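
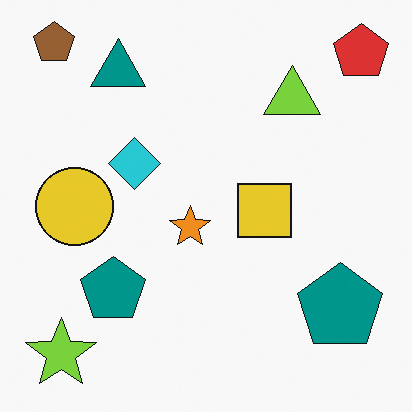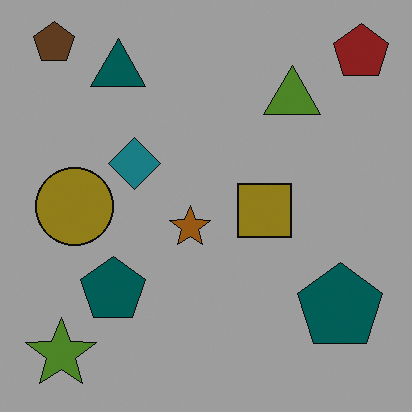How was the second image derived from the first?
This is the original image noticeably darkened.

Every pixel — background and shapes alike — is uniformly darkened.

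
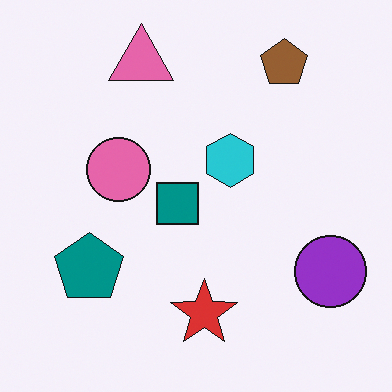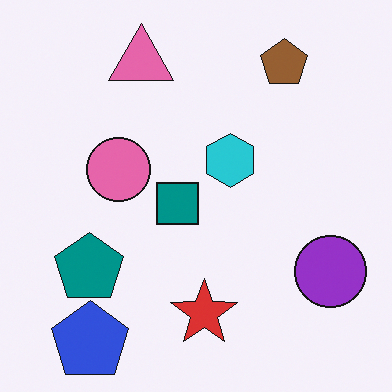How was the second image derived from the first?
The transformation is: overlaid with an additional blue pentagon.

A blue pentagon appears in the second image that is absent from the first.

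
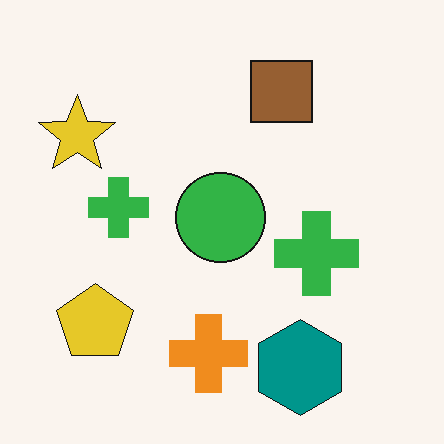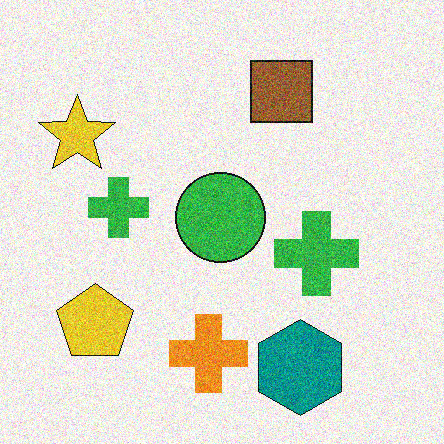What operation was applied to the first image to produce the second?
The transformation is: degraded with moderate additive noise.

Random speckle covers the whole image, including the flat background.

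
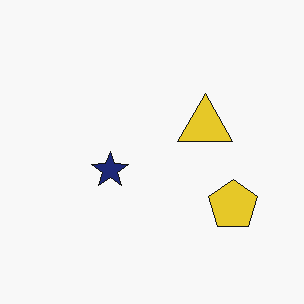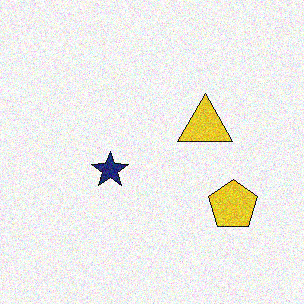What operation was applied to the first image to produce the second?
Degraded with moderate additive noise.

Random speckle covers the whole image, including the flat background.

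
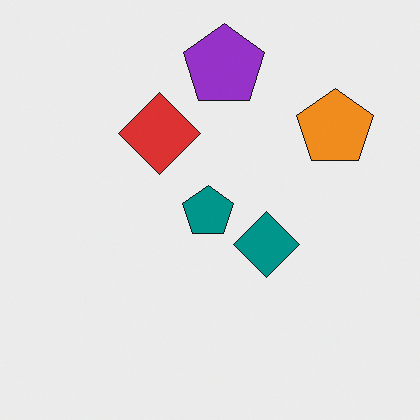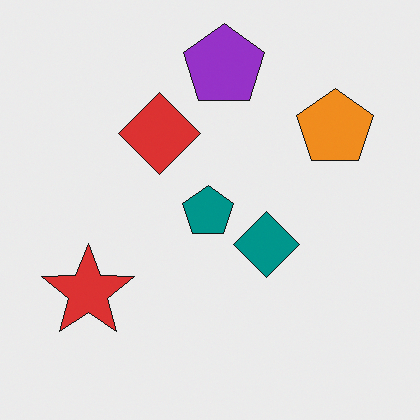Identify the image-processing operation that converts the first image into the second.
The transformation is: overlaid with an additional red star.

A red star appears in the second image that is absent from the first.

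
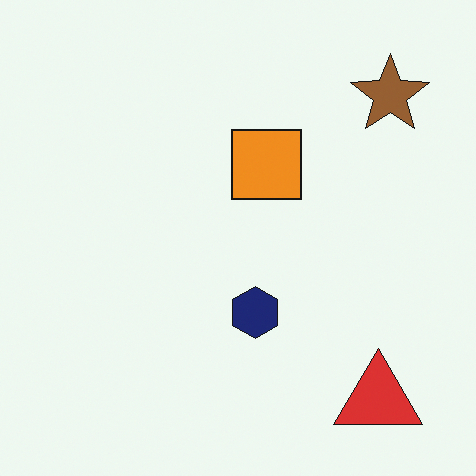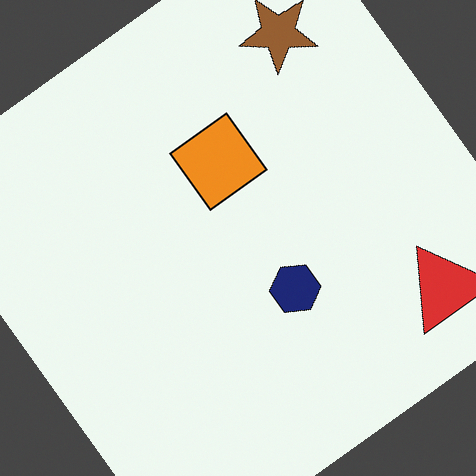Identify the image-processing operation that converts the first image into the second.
This is the original image rotated counter-clockwise by a large amount — several tens of degrees.

Every shape is tilted by the same angle and the image corners show triangular fill wedges — a whole-image rotation by a non-right angle.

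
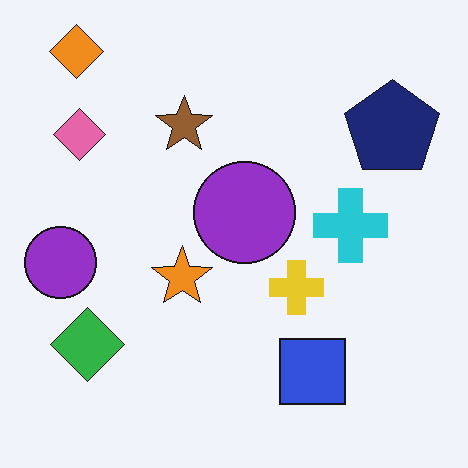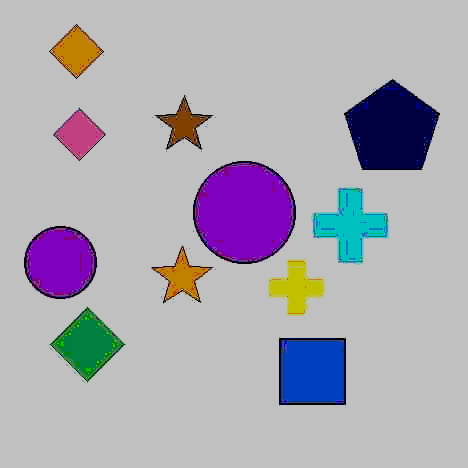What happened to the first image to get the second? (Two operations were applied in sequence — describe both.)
It was heavily JPEG-compressed with obvious blocking artifacts, then heavily posterized to just a handful of flat colors.

Blocky 8×8 compression artifacts appear around shape edges and the flat background shows ringing — characteristic JPEG degradation. Each flat color has snapped to a coarser quantized level — most visibly, the near-white background has dropped to a flat grey.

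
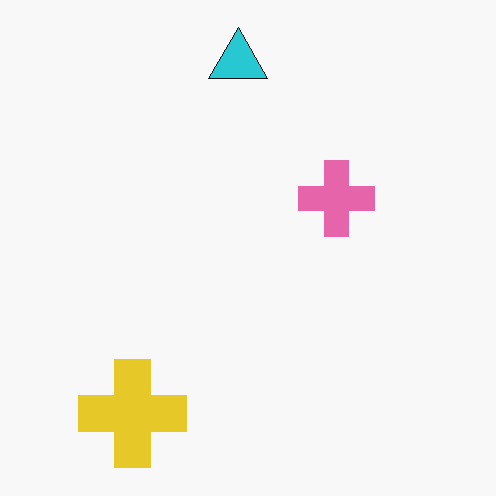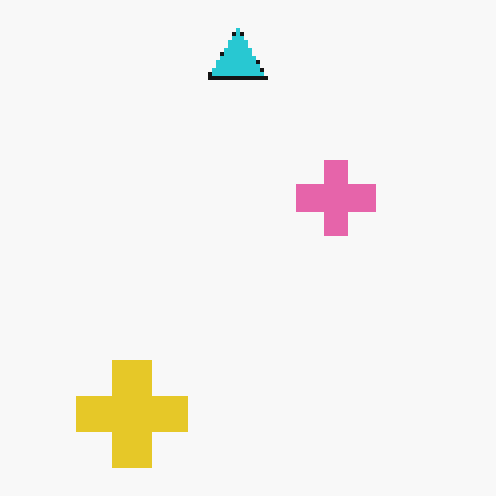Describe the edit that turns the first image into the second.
This is the original image lightly pixelated (a mild mosaic effect).

Shapes are reduced to large square blocks; fine edges and outlines are lost — a downscale-then-upscale (mosaic) effect.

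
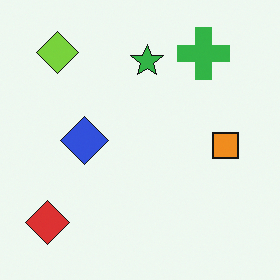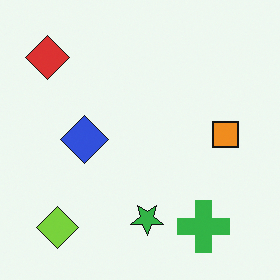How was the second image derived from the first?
This is the original image flipped vertically (top ↔ bottom).

The lime diamond is in the top-left of the first image and the bottom-left of the second — shapes on opposite sides of the horizontal midline have swapped in a mirror flip.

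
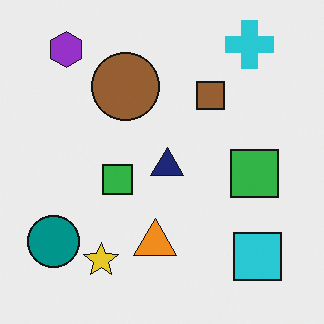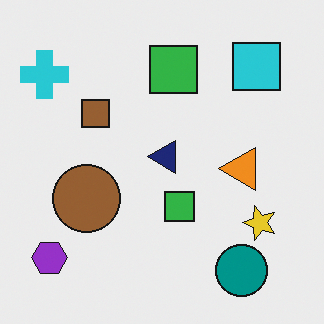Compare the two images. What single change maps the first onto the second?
It was rotated 90° counter-clockwise.

The purple hexagon sits in the top-left of the first image and the bottom-left of the second — consistent with a whole-image 90° counter-clockwise rotation.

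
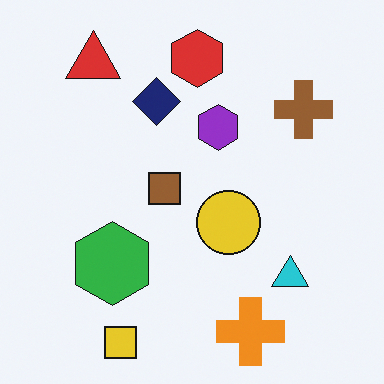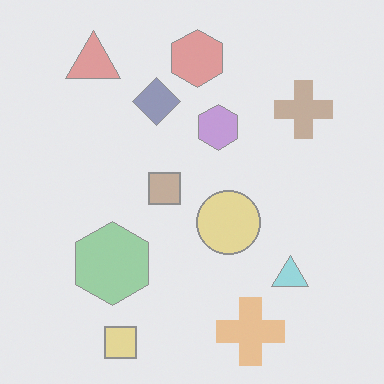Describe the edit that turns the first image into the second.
The transformation is: washed out (contrast reduced).

Tones are pushed toward mid-grey across the whole image — a global contrast change.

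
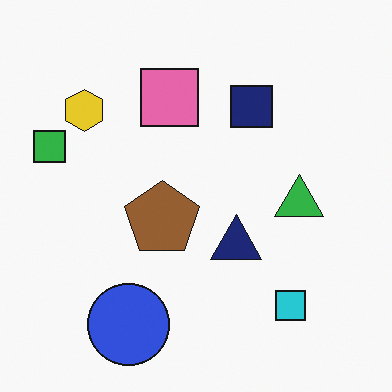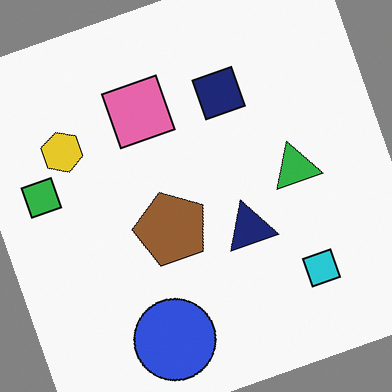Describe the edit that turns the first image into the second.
The second image is the first rotated counter-clockwise by a clearly visible amount.

Every shape is tilted by the same angle and the image corners show triangular fill wedges — a whole-image rotation by a non-right angle.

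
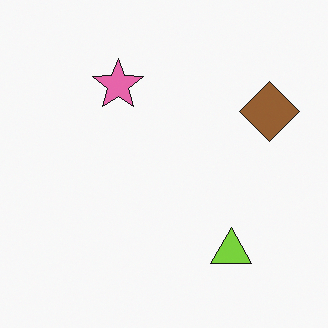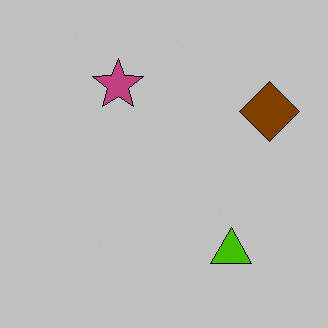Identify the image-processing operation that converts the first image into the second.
It was heavily posterized to just a handful of flat colors.

Each flat color has snapped to a coarser quantized level — most visibly, the near-white background has dropped to a flat grey.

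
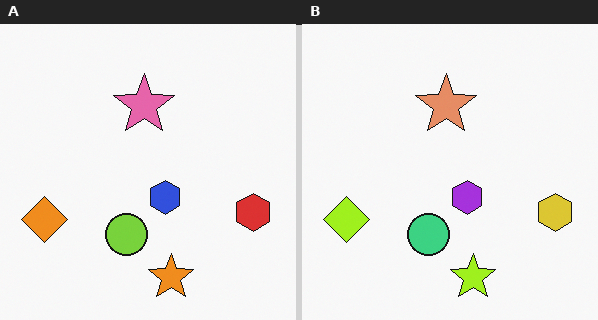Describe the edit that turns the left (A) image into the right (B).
It was hue-shifted slightly.

Every shape's color has rotated by the same amount around the hue wheel — a uniform hue shift.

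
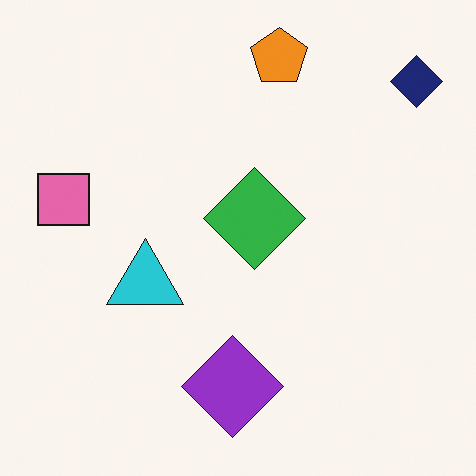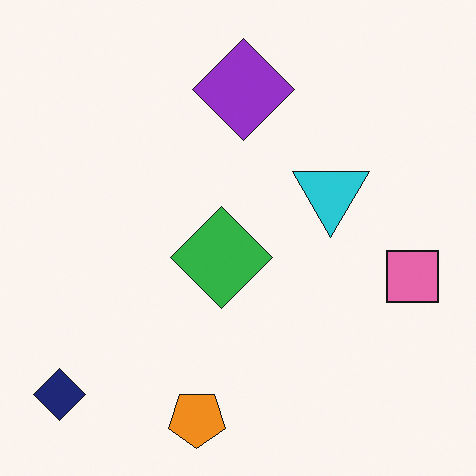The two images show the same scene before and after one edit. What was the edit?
The transformation is: rotated 180°.

The navy diamond sits in the top-right of the first image and the bottom-left of the second — consistent with a whole-image 180° rotation.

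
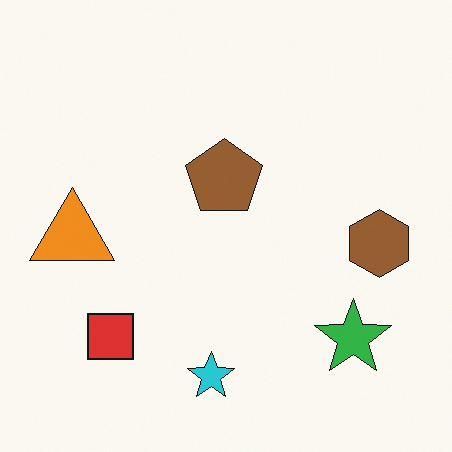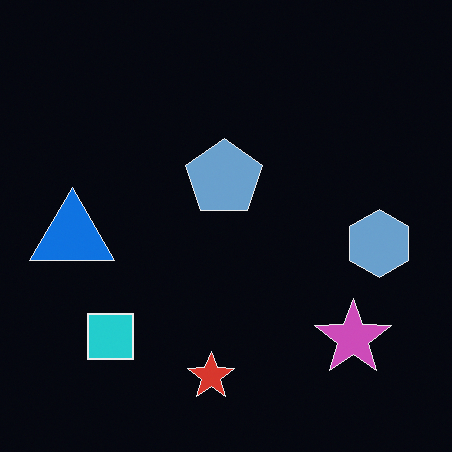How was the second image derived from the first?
The transformation is: color-inverted (negative).

The light background has become dark and every shape's color is its complement — a photographic negative.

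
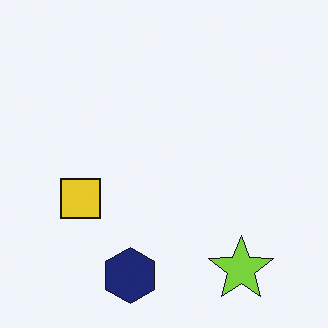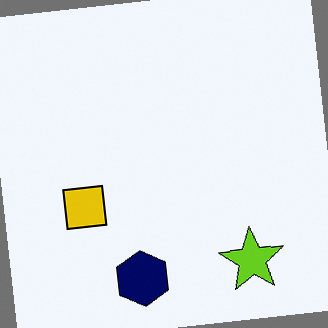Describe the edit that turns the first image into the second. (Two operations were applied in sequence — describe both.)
The transformation is: rotated counter-clockwise by a small amount, then given slightly increased contrast.

Every shape is tilted by the same angle and the image corners show triangular fill wedges — a whole-image rotation by a non-right angle. Tones are pushed away from mid-grey across the whole image — a global contrast change.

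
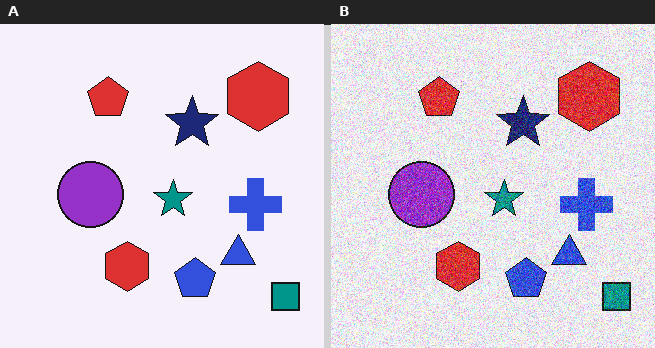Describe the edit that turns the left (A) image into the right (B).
The image was degraded with a thick layer of grain.

Random speckle covers the whole image, including the flat background.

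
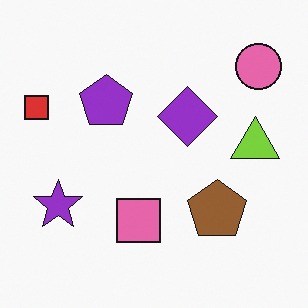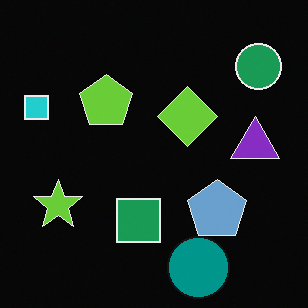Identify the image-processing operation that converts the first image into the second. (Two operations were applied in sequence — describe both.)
The second image is the first color-inverted (negative), then overlaid with an additional teal circle.

The light background has become dark and every shape's color is its complement — a photographic negative. A teal circle appears in the second image that is absent from the first.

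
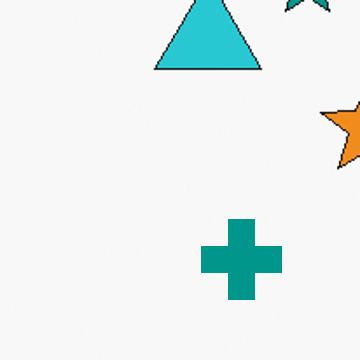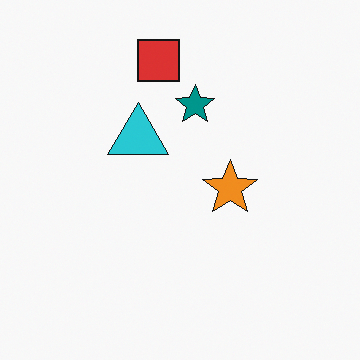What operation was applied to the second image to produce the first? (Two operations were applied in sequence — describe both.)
This is the original image cropped to a noticeably smaller region and rescaled, then overlaid with an additional teal cross.

The visible shapes are larger and the field of view is narrower; shapes near the original edges may be partly or wholly outside the frame — a crop-and-rescale. A teal cross appears in the first image that is absent from the second.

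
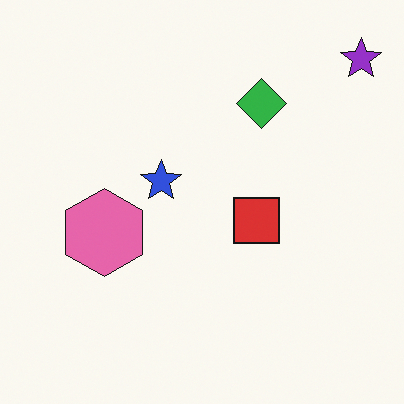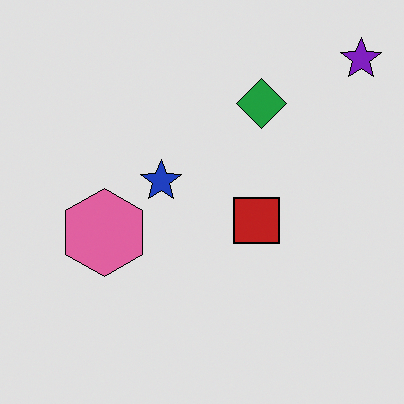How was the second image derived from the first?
This is the original image moderately posterized.

Each flat color has snapped to a coarser quantized level — most visibly, the near-white background has dropped to a flat grey.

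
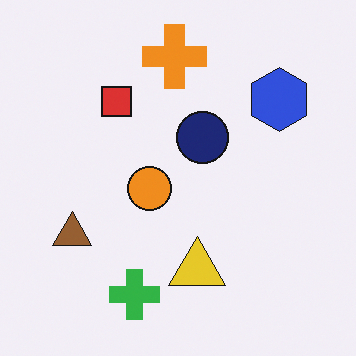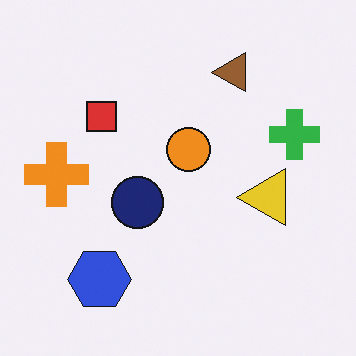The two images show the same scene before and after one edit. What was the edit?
It was transposed (reflected across the top-left ↔ bottom-right diagonal).

Shapes have swapped their row and column positions — what was in the top-right is now in the bottom-left — a diagonal reflection.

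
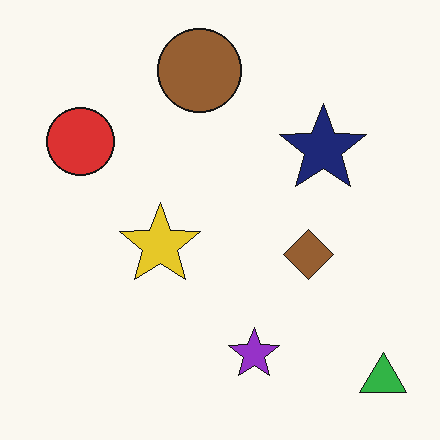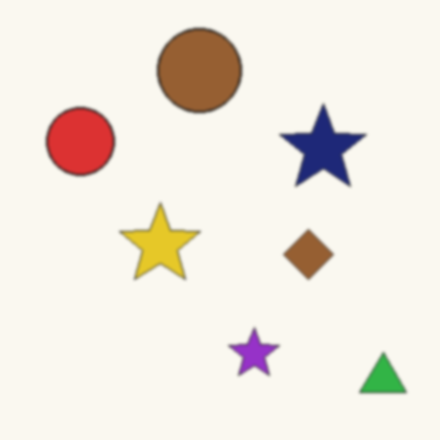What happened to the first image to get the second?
The second image is the first given a subtle gaussian blur.

Shape edges and outlines are uniformly softened across the whole image.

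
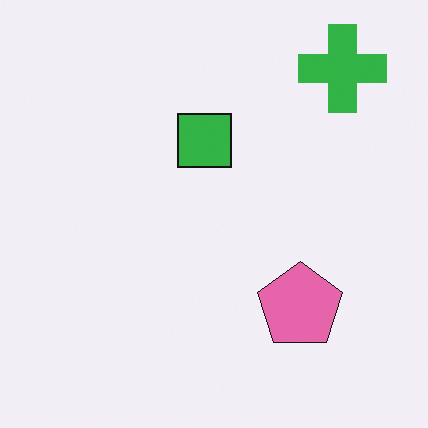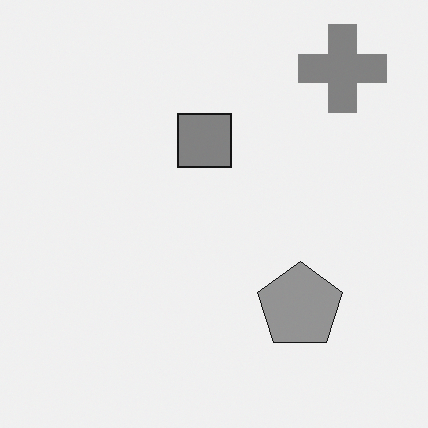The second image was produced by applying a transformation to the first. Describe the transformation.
This is the original image converted to grayscale.

All color is removed — every shape is now a shade of grey.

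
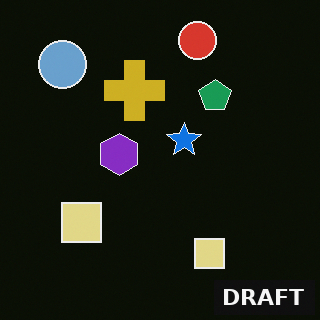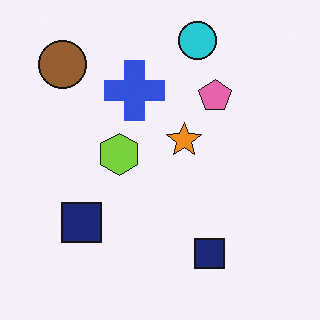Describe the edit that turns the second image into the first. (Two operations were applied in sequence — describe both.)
The first image is the second color-inverted (negative), then watermarked with the text "DRAFT" in the lower-right corner.

The light background has become dark and every shape's color is its complement — a photographic negative. A dark label reading "DRAFT" appears in the lower-right corner.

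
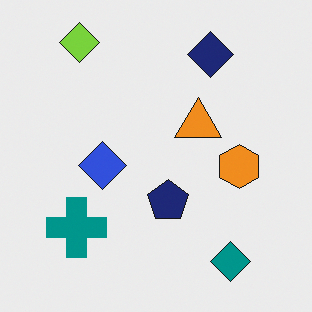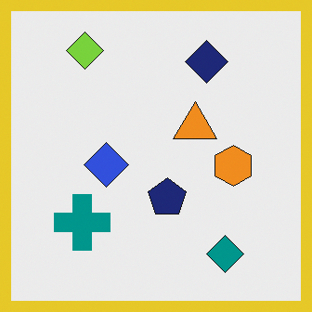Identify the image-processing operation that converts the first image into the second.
Framed with a yellow border.

A solid yellow frame runs around the edge of the second image, with the content slightly shrunk inside it.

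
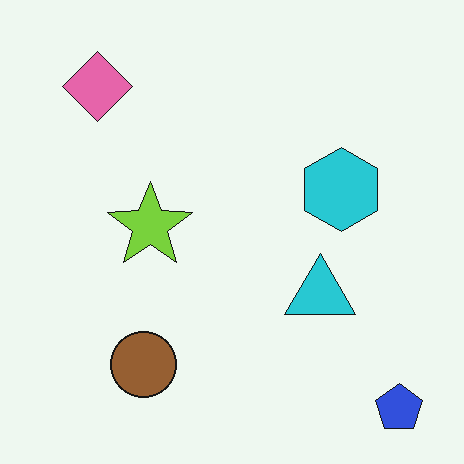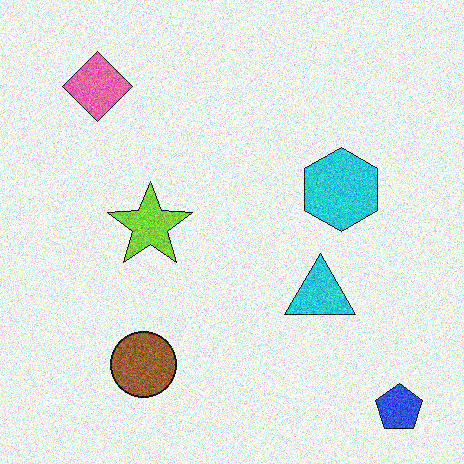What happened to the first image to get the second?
It was degraded with visible gaussian noise.

Random speckle covers the whole image, including the flat background.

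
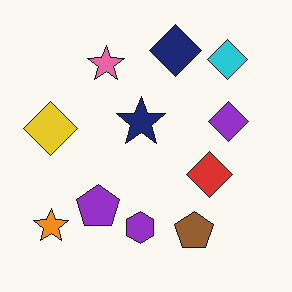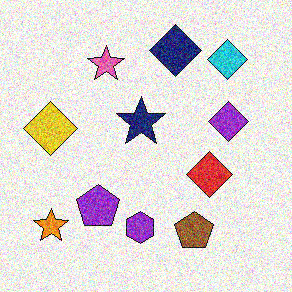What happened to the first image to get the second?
Degraded with heavy additive noise.

Random speckle covers the whole image, including the flat background.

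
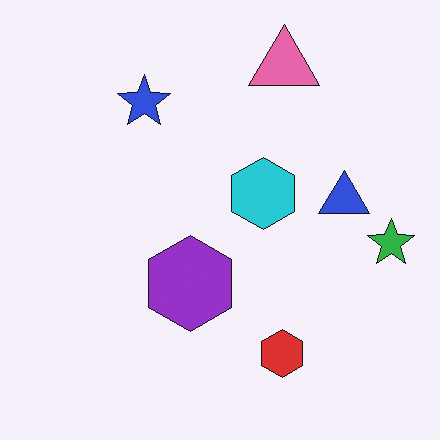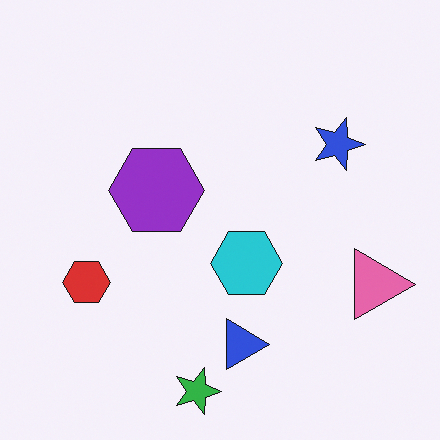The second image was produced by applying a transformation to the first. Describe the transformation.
The image was rotated 90° clockwise.

The green star sits in the right of the first image and the bottom of the second — consistent with a whole-image 90° clockwise rotation.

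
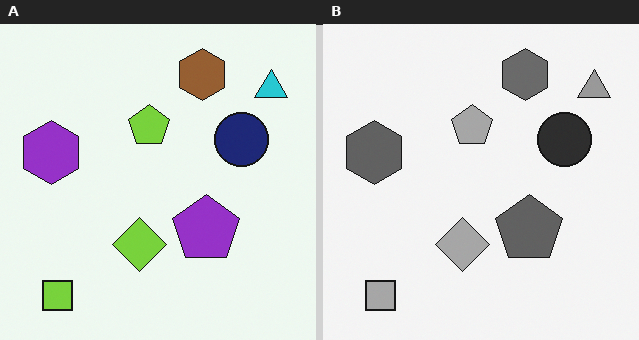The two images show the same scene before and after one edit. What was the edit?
This is the original image converted to grayscale.

All color is removed — every shape is now a shade of grey.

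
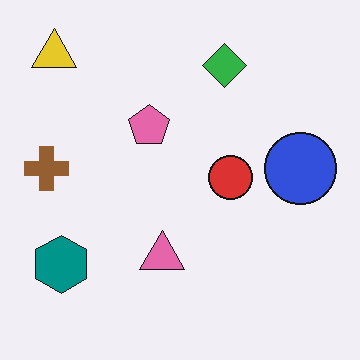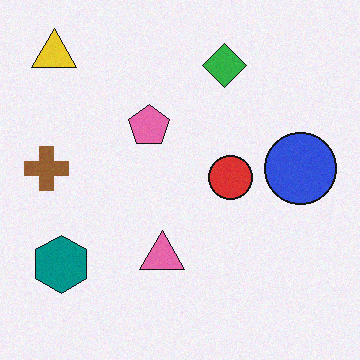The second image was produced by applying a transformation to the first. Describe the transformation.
The second image is the first degraded with subtle gaussian noise.

Random speckle covers the whole image, including the flat background.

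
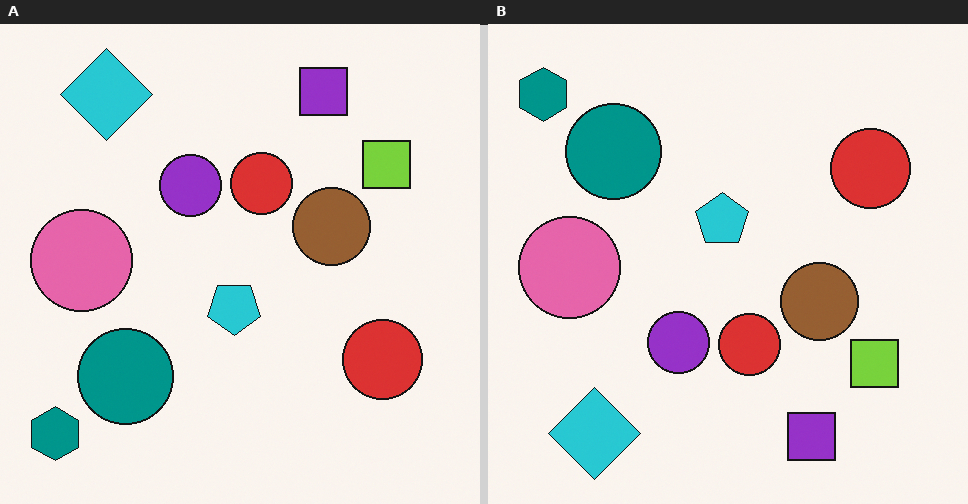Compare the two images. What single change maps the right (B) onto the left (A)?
The left (A) image is the right (B) flipped vertically (top ↔ bottom).

The purple square is in the bottom-right of the right (B) image and the top-right of the left (A) — shapes on opposite sides of the horizontal midline have swapped in a mirror flip.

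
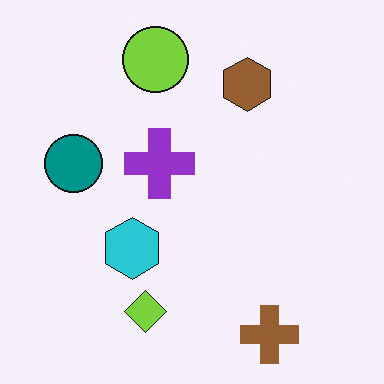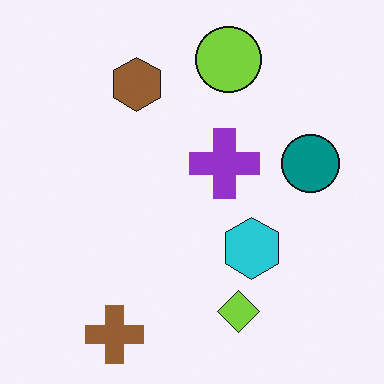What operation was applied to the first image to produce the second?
The image was flipped horizontally (left ↔ right).

The teal circle is in the left of the first image and the right of the second — shapes on opposite sides of the vertical midline have swapped in a mirror flip.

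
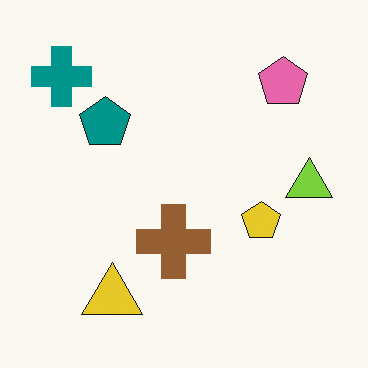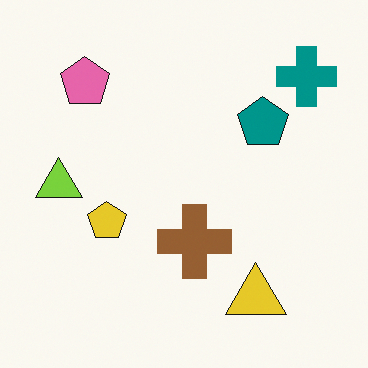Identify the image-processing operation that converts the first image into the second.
Flipped horizontally (left ↔ right).

The lime triangle is in the right of the first image and the left of the second — shapes on opposite sides of the vertical midline have swapped in a mirror flip.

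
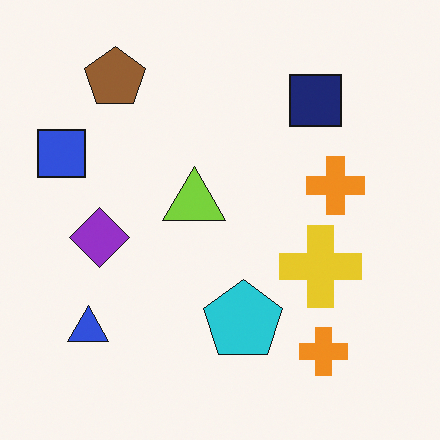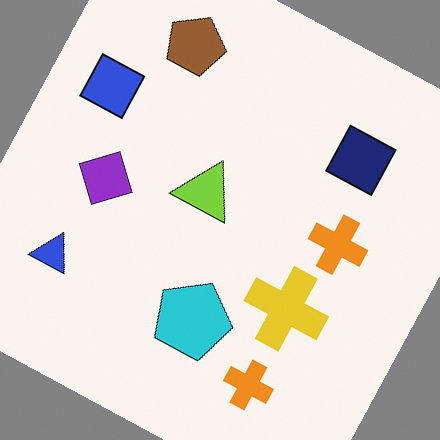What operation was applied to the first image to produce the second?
The image was rotated clockwise by a clearly visible amount.

Every shape is tilted by the same angle and the image corners show triangular fill wedges — a whole-image rotation by a non-right angle.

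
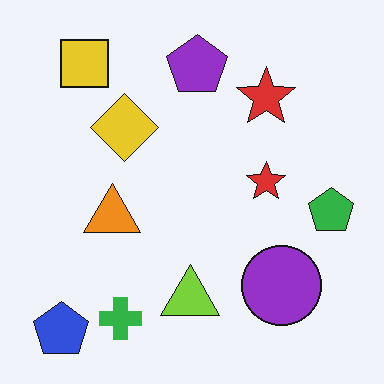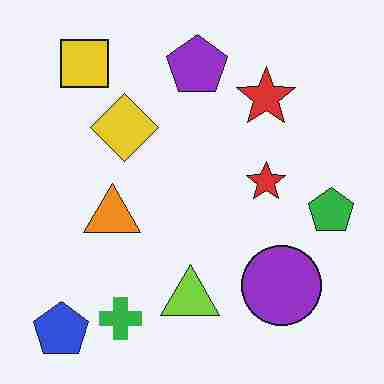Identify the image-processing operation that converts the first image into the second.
It was heavily JPEG-compressed with obvious blocking artifacts.

Blocky 8×8 compression artifacts appear around shape edges and the flat background shows ringing — characteristic JPEG degradation.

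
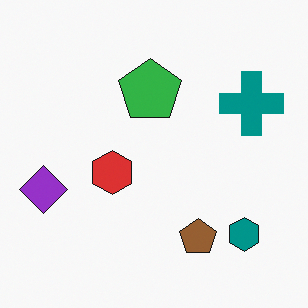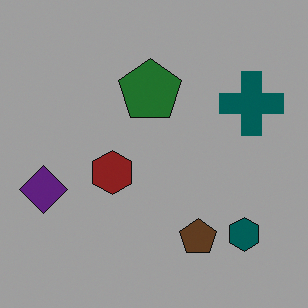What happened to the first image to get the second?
The image was noticeably darkened.

Every pixel — background and shapes alike — is uniformly darkened.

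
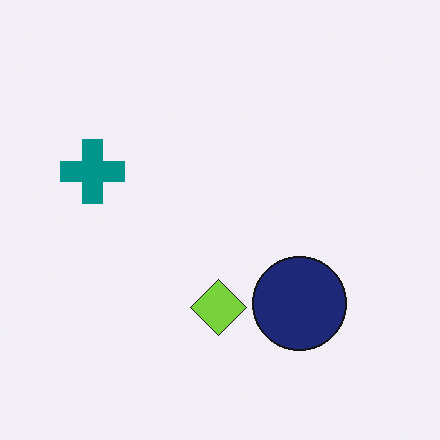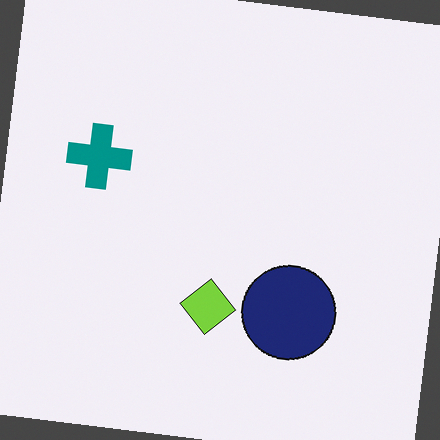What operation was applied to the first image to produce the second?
Rotated clockwise by a slight angle.

Every shape is tilted by the same angle and the image corners show triangular fill wedges — a whole-image rotation by a non-right angle.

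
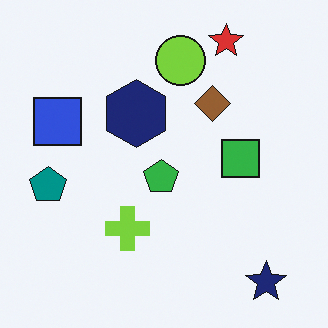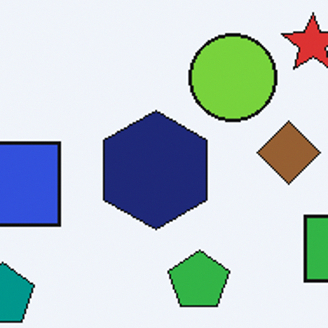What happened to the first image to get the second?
The second image is the first cropped tightly and scaled back up.

The visible shapes are larger and the field of view is narrower; shapes near the original edges may be partly or wholly outside the frame — a crop-and-rescale.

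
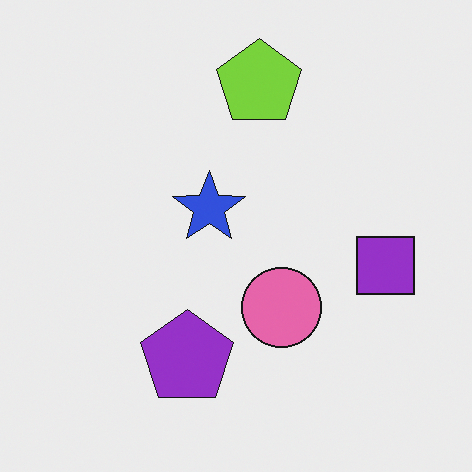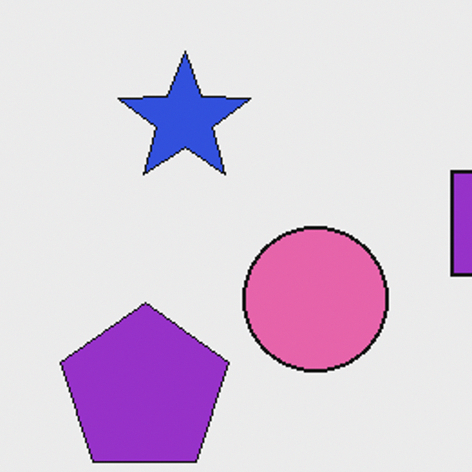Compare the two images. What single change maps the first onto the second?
This is the original image cropped tightly and scaled back up.

The visible shapes are larger and the field of view is narrower; shapes near the original edges may be partly or wholly outside the frame — a crop-and-rescale.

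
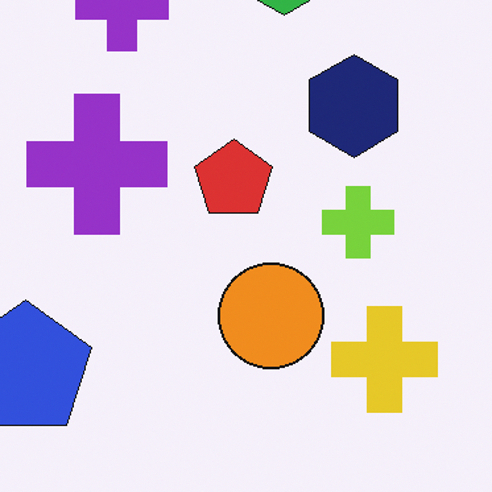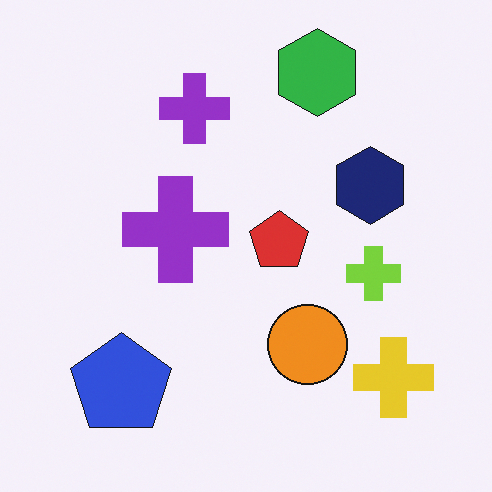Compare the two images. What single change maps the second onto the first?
The first image is the second cropped to a modestly smaller region and rescaled.

The visible shapes are larger and the field of view is narrower; shapes near the original edges may be partly or wholly outside the frame — a crop-and-rescale.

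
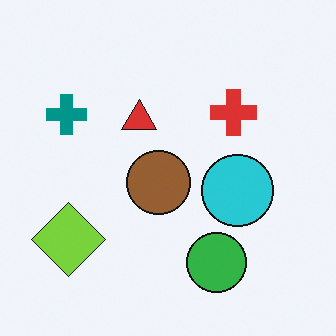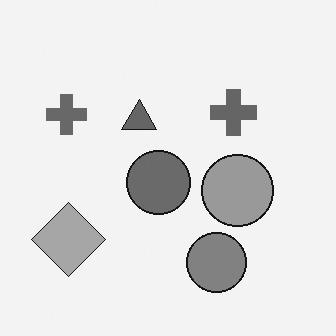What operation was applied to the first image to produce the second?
It was converted to grayscale.

All color is removed — every shape is now a shade of grey.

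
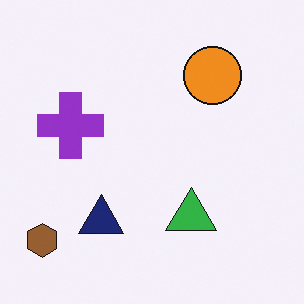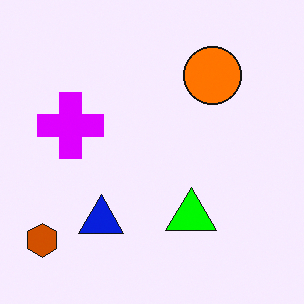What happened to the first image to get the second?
Made much more vivid (saturation change).

All colors are more vivid — a global saturation change.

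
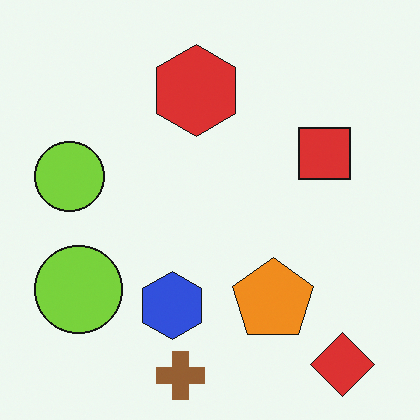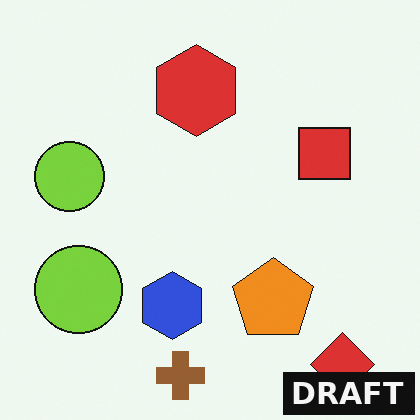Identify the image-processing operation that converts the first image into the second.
The second image is the first watermarked with the text "DRAFT" in the lower-right corner.

A dark label reading "DRAFT" appears in the lower-right corner.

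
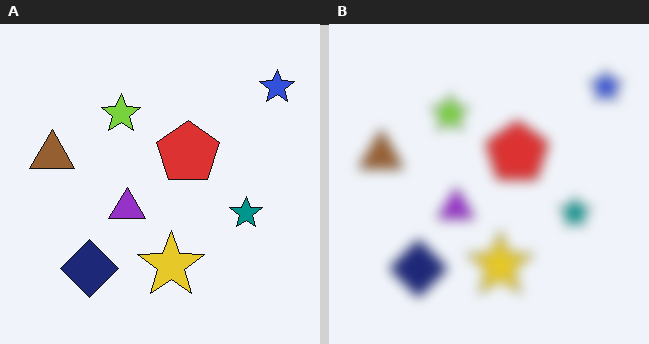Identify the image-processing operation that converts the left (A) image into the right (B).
This is the original image strongly gaussian-blurred.

Shape edges and outlines are uniformly softened across the whole image.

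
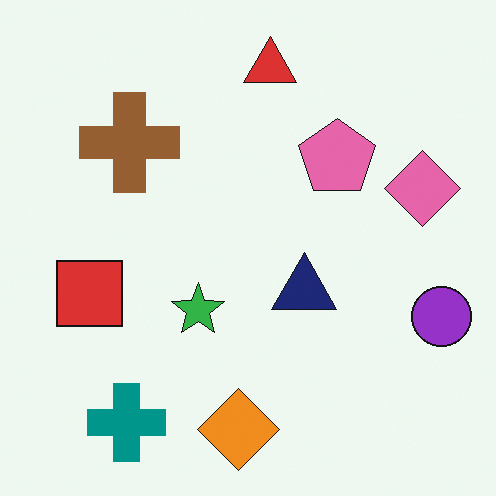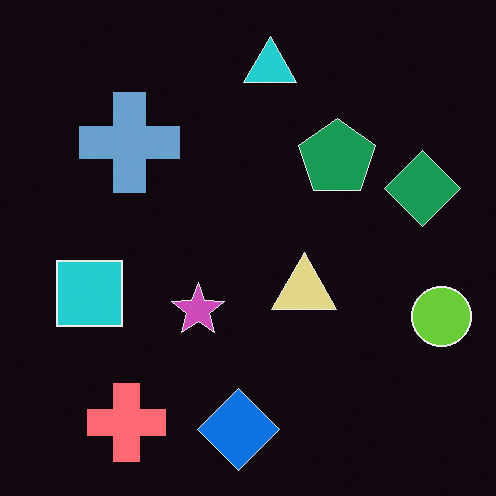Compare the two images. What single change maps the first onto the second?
Color-inverted (negative).

The light background has become dark and every shape's color is its complement — a photographic negative.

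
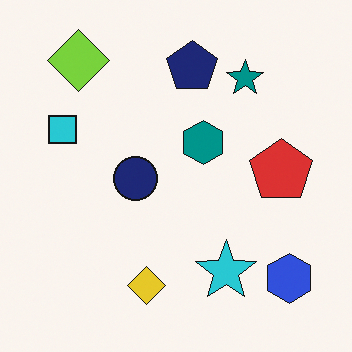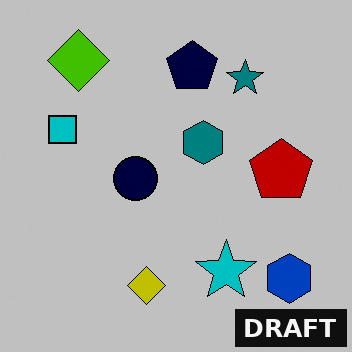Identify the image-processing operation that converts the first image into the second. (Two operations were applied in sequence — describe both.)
The transformation is: heavily posterized to just a handful of flat colors, then watermarked with the text "DRAFT" in the lower-right corner.

Each flat color has snapped to a coarser quantized level — most visibly, the near-white background has dropped to a flat grey. A dark label reading "DRAFT" appears in the lower-right corner.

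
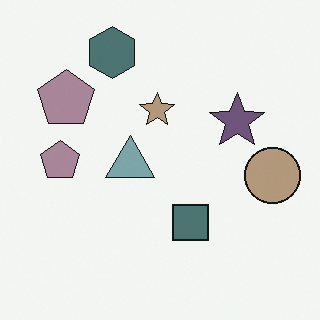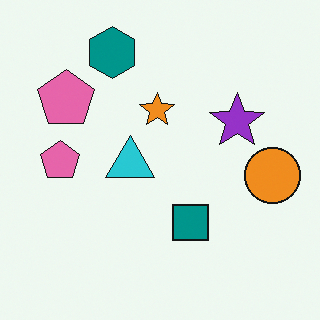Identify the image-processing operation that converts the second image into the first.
This is the original image heavily desaturated.

All colors are more muted and greyish — a global saturation change.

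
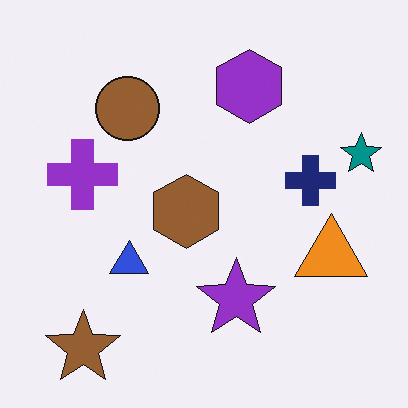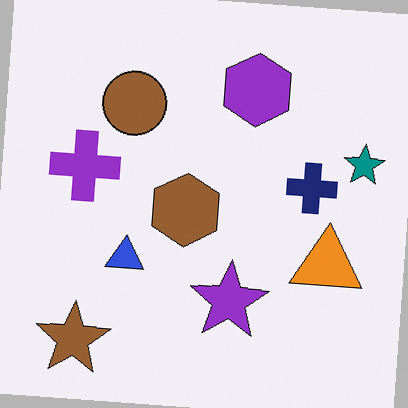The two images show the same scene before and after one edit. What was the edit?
The second image is the first rotated clockwise by a few degrees.

Every shape is tilted by the same angle and the image corners show triangular fill wedges — a whole-image rotation by a non-right angle.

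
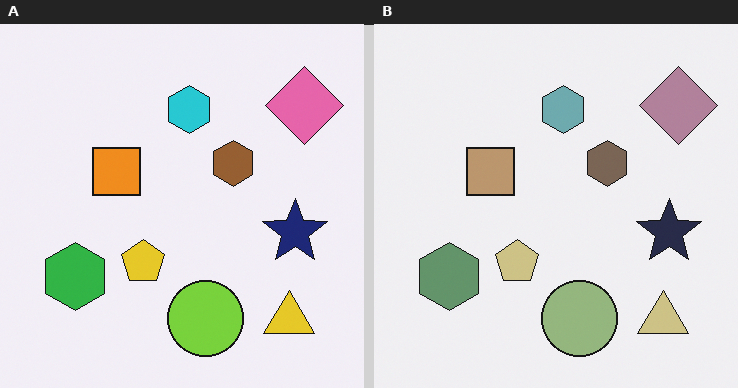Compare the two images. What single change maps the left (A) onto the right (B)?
The image was heavily desaturated.

All colors are more muted and greyish — a global saturation change.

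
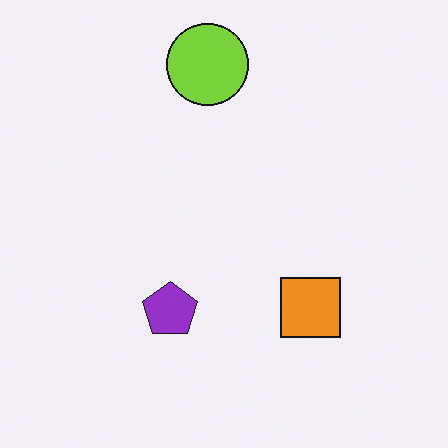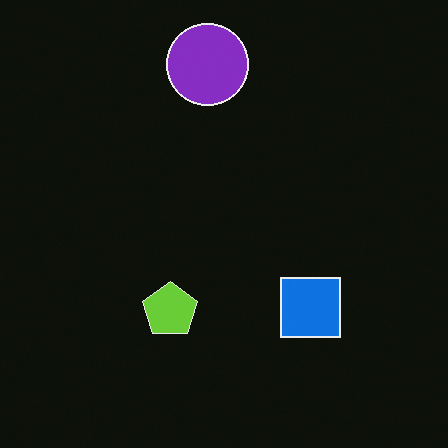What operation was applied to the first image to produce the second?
The transformation is: color-inverted (negative).

The light background has become dark and every shape's color is its complement — a photographic negative.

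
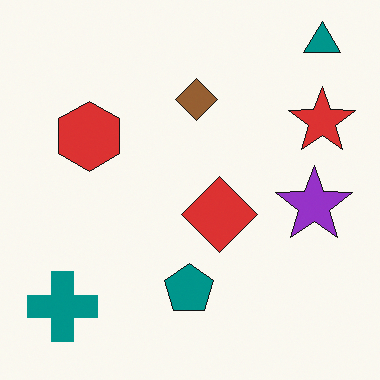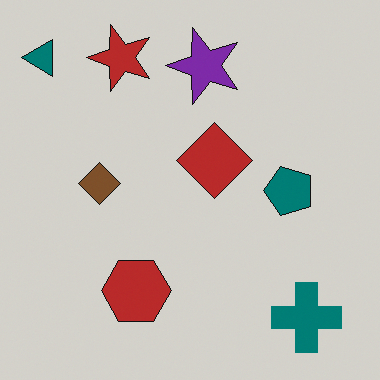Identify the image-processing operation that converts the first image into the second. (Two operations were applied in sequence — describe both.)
Darkened a little, then rotated 90° counter-clockwise.

Every pixel — background and shapes alike — is uniformly darkened. The teal triangle sits in the top-right of the first image and the top-left of the second — consistent with a whole-image 90° counter-clockwise rotation.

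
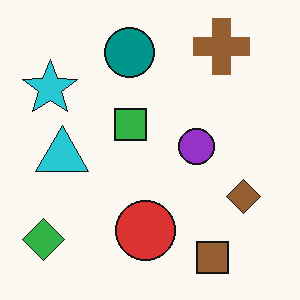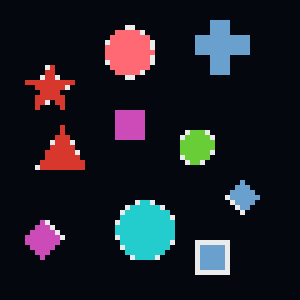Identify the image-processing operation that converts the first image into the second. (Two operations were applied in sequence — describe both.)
The transformation is: color-inverted (negative), then lightly pixelated (a mild mosaic effect).

The light background has become dark and every shape's color is its complement — a photographic negative. Shapes are reduced to large square blocks; fine edges and outlines are lost — a downscale-then-upscale (mosaic) effect.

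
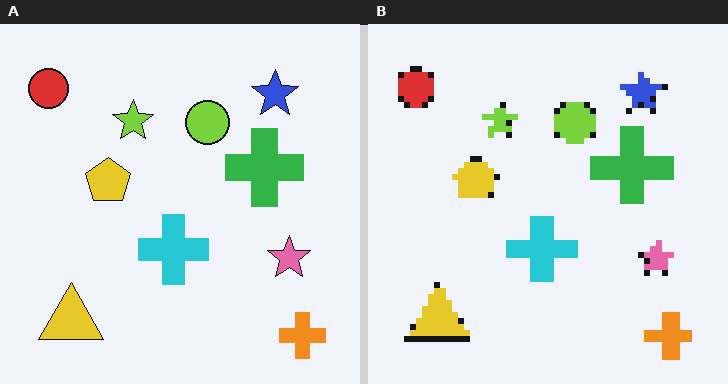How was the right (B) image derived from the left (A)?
The transformation is: pixelated into visible square blocks.

Shapes are reduced to large square blocks; fine edges and outlines are lost — a downscale-then-upscale (mosaic) effect.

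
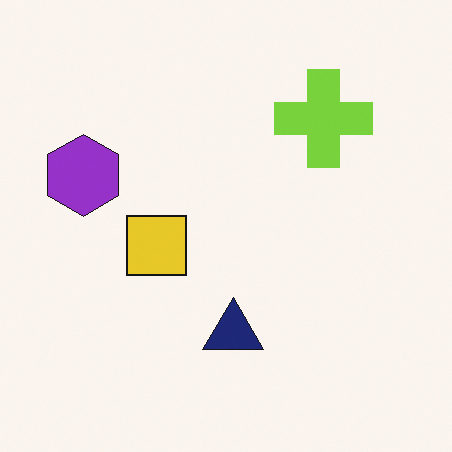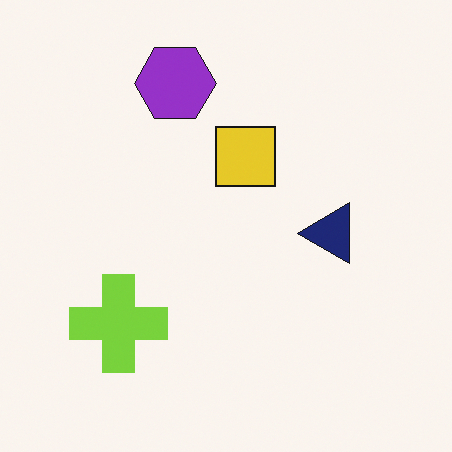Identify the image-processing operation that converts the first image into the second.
Transposed (reflected across the top-left ↔ bottom-right diagonal).

Shapes have swapped their row and column positions — what was in the top-right is now in the bottom-left — a diagonal reflection.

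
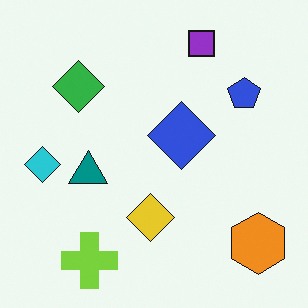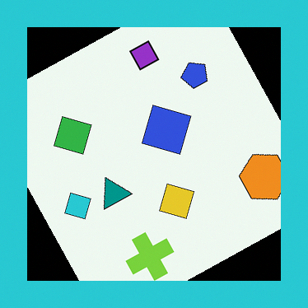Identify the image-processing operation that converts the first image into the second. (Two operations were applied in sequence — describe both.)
It was rotated counter-clockwise by a clearly visible amount, then framed with a cyan border.

Every shape is tilted by the same angle and the image corners show triangular fill wedges — a whole-image rotation by a non-right angle. A solid cyan frame runs around the edge of the second image, with the content slightly shrunk inside it.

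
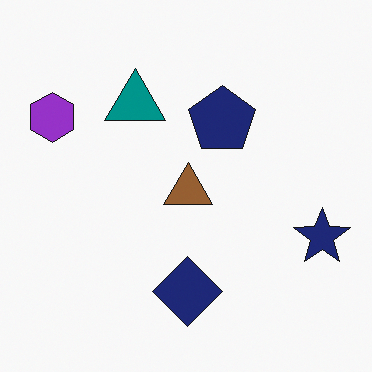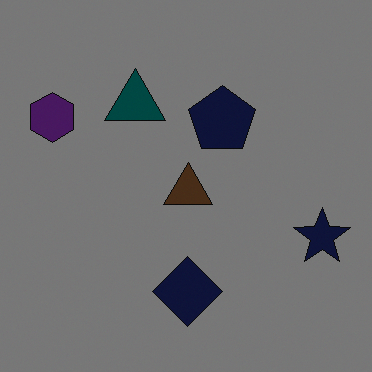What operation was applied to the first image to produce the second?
It was substantially darkened.

Every pixel — background and shapes alike — is uniformly darkened.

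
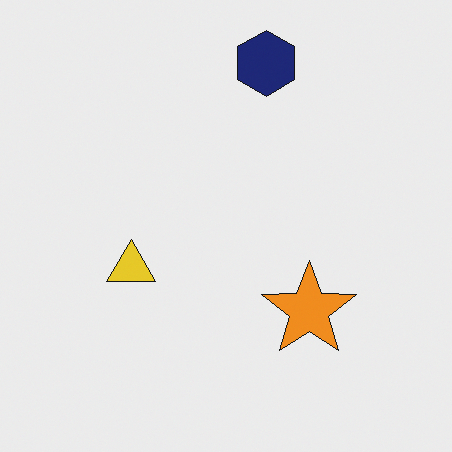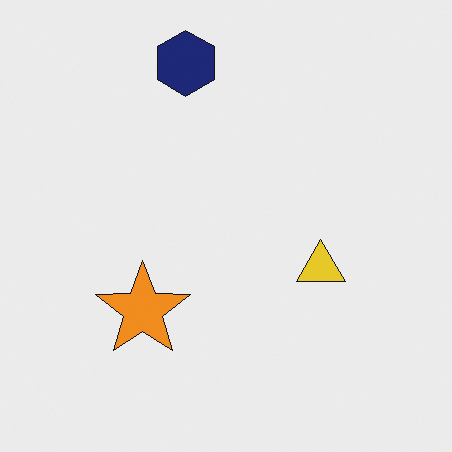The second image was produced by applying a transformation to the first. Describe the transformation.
Flipped horizontally (left ↔ right).

The yellow triangle is in the left of the first image and the right of the second — shapes on opposite sides of the vertical midline have swapped in a mirror flip.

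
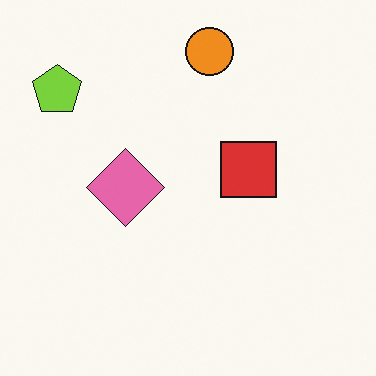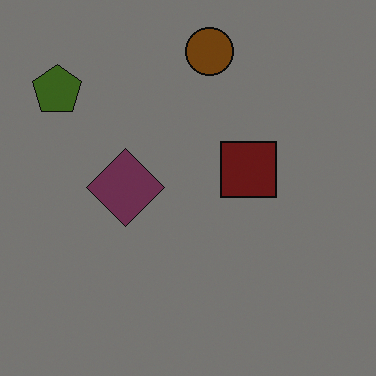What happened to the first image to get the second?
The transformation is: noticeably darkened.

Every pixel — background and shapes alike — is uniformly darkened.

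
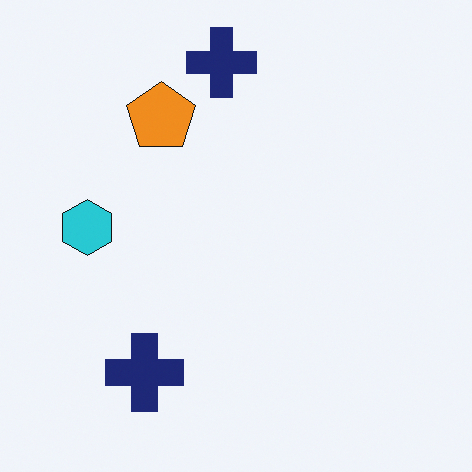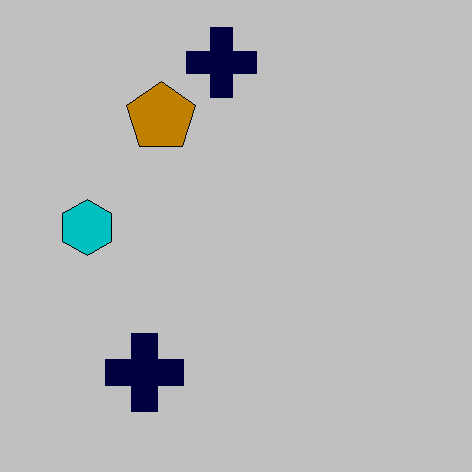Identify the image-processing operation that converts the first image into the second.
The image was aggressively posterized.

Each flat color has snapped to a coarser quantized level — most visibly, the near-white background has dropped to a flat grey.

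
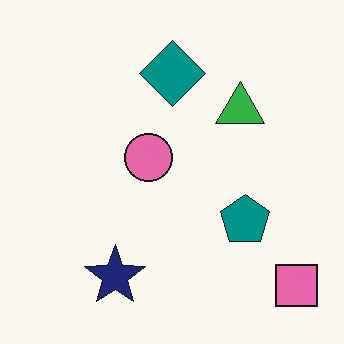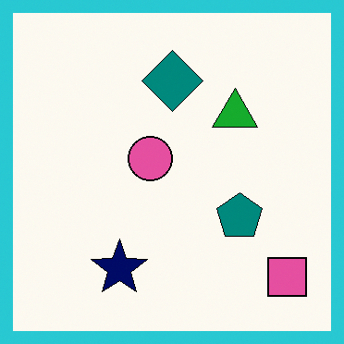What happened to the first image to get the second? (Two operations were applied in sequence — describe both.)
The transformation is: given slightly increased contrast, then framed with a cyan border.

Tones are pushed away from mid-grey across the whole image — a global contrast change. A solid cyan frame runs around the edge of the second image, with the content slightly shrunk inside it.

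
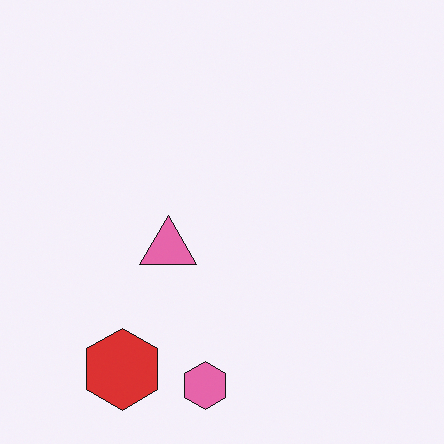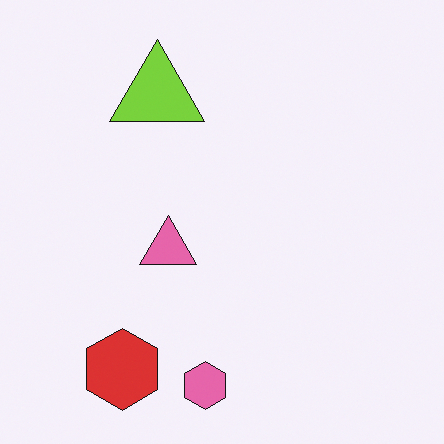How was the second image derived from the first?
This is the original image overlaid with an additional lime triangle.

A lime triangle appears in the second image that is absent from the first.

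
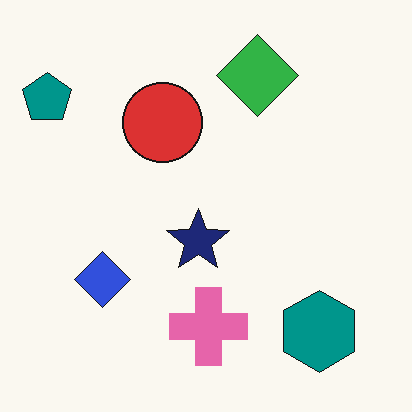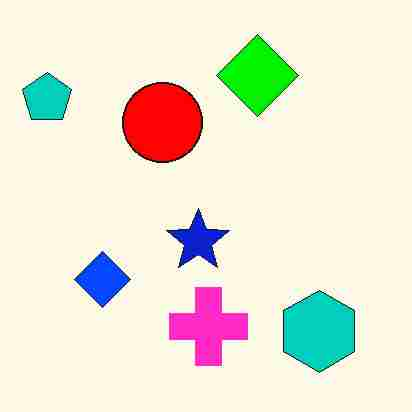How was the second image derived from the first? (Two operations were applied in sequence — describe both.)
This is the original image heavily oversaturated, then heavily JPEG-compressed with obvious blocking artifacts.

All colors are more vivid — a global saturation change. Blocky 8×8 compression artifacts appear around shape edges and the flat background shows ringing — characteristic JPEG degradation.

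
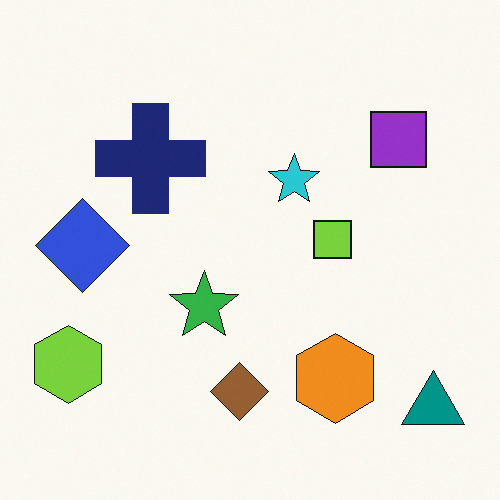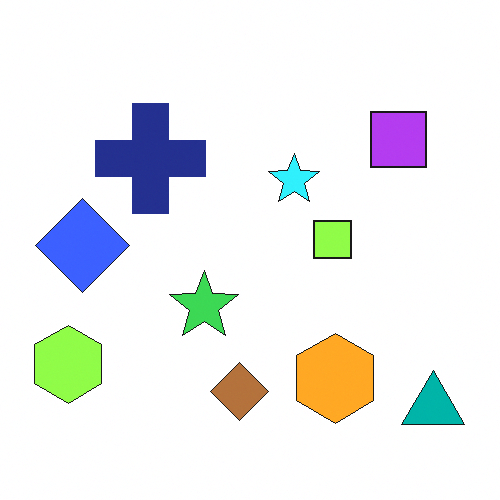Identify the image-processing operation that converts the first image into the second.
Slightly brightened.

Every pixel — background and shapes alike — is uniformly brightened.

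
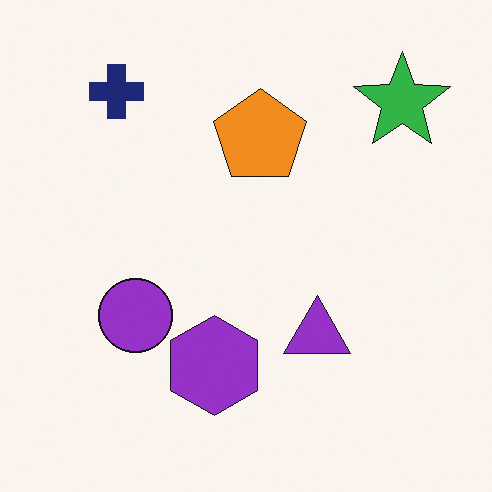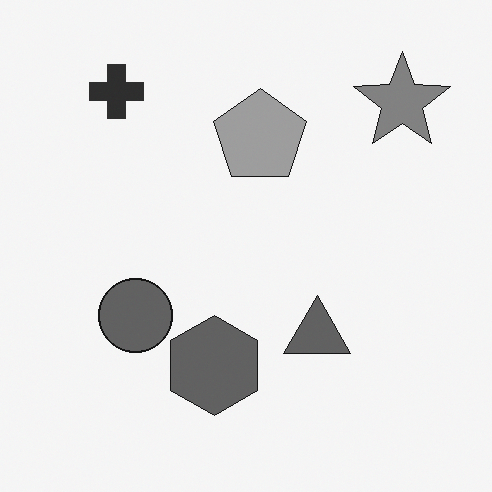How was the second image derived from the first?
The image was converted to grayscale.

All color is removed — every shape is now a shade of grey.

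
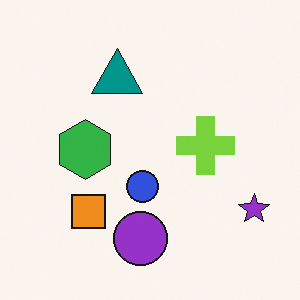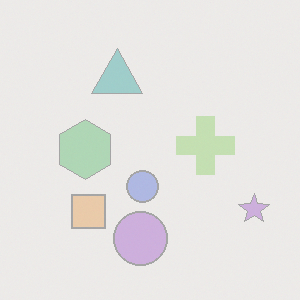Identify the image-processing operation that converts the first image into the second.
The second image is the first given much lower contrast.

Tones are pushed toward mid-grey across the whole image — a global contrast change.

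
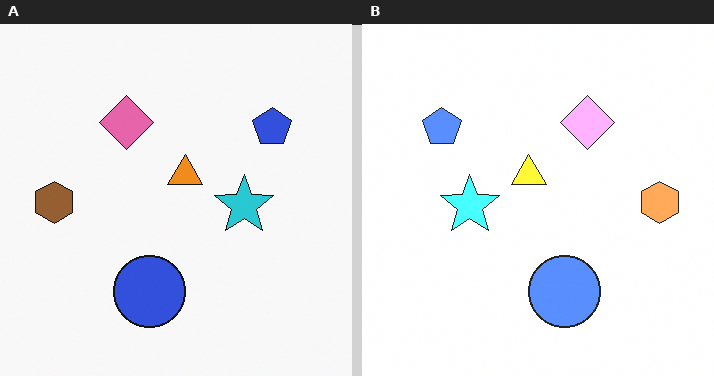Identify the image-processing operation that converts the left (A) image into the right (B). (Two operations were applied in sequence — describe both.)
This is the original image substantially brightened, then flipped horizontally (left ↔ right).

Every pixel — background and shapes alike — is uniformly brightened. The brown hexagon is in the left of the left (A) image and the right of the right (B) — shapes on opposite sides of the vertical midline have swapped in a mirror flip.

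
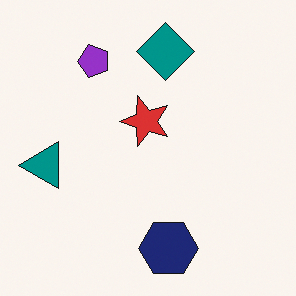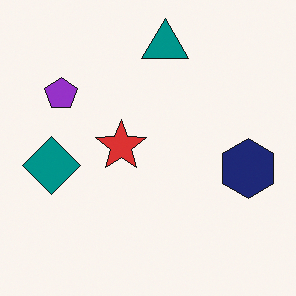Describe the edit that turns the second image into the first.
It was transposed (reflected across the top-left ↔ bottom-right diagonal).

Shapes have swapped their row and column positions — what was in the top-right is now in the bottom-left — a diagonal reflection.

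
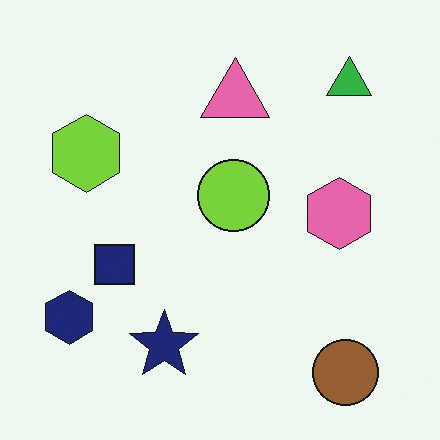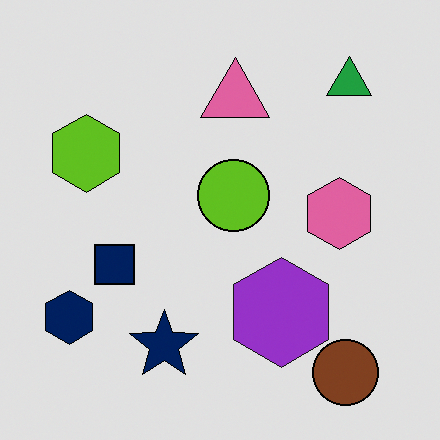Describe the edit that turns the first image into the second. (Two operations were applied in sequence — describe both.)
The image was posterized to a reduced palette, then overlaid with an additional purple hexagon.

Each flat color has snapped to a coarser quantized level — most visibly, the near-white background has dropped to a flat grey. A purple hexagon appears in the second image that is absent from the first.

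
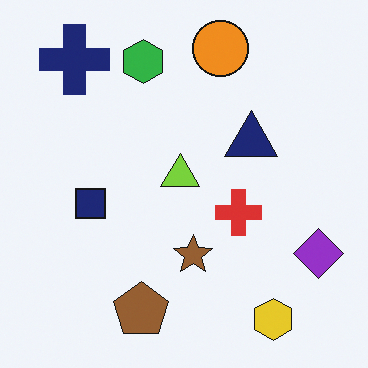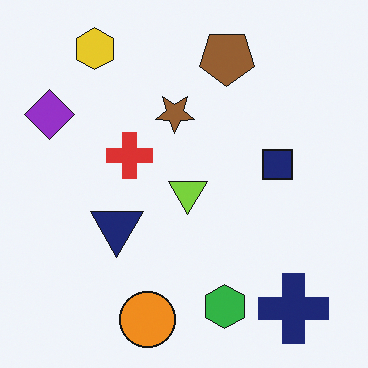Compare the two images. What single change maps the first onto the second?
The second image is the first rotated 180°.

The navy cross sits in the top-left of the first image and the bottom-right of the second — consistent with a whole-image 180° rotation.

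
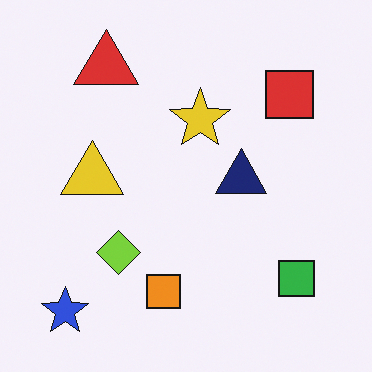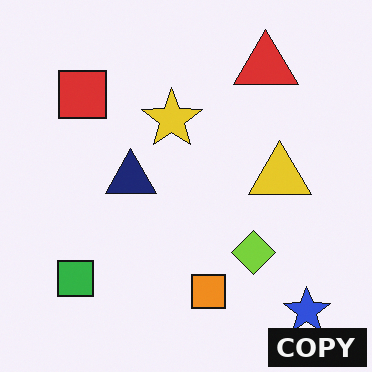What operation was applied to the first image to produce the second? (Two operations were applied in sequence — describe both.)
The second image is the first flipped horizontally (left ↔ right), then watermarked with the text "COPY" in the lower-right corner.

The blue star is in the bottom-left of the first image and the bottom-right of the second — shapes on opposite sides of the vertical midline have swapped in a mirror flip. A dark label reading "COPY" appears in the lower-right corner.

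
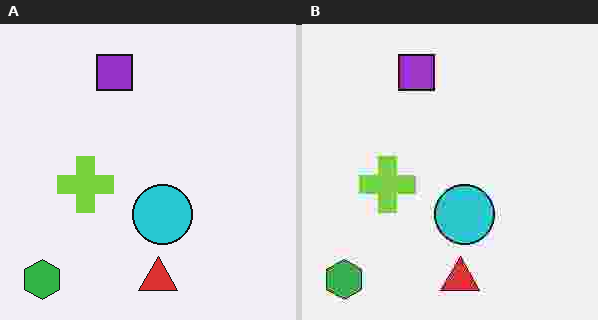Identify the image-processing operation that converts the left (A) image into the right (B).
The right (B) image is the left (A) heavily JPEG-compressed with obvious blocking artifacts.

Blocky 8×8 compression artifacts appear around shape edges and the flat background shows ringing — characteristic JPEG degradation.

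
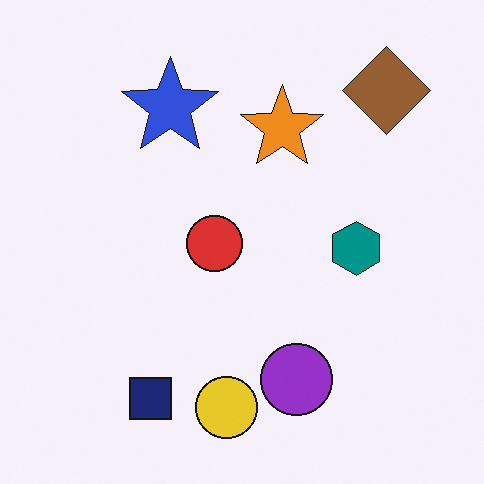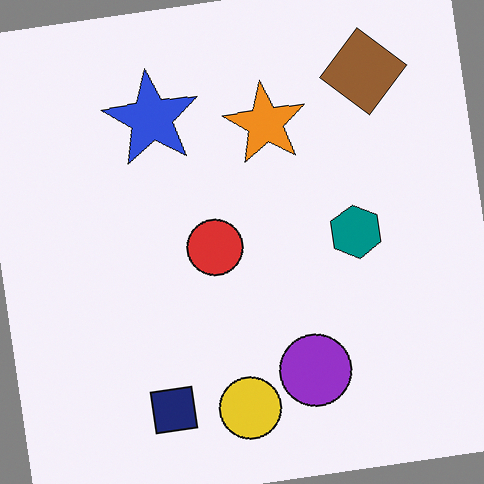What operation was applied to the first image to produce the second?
It was rotated counter-clockwise by a slight angle.

Every shape is tilted by the same angle and the image corners show triangular fill wedges — a whole-image rotation by a non-right angle.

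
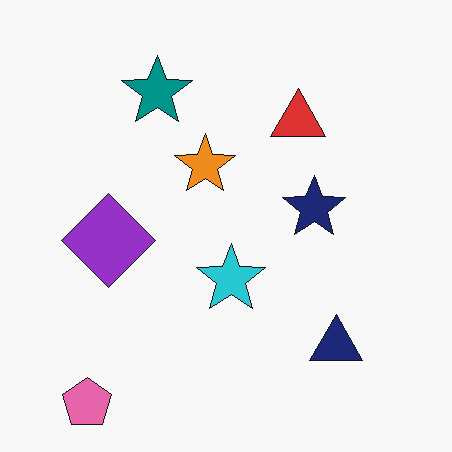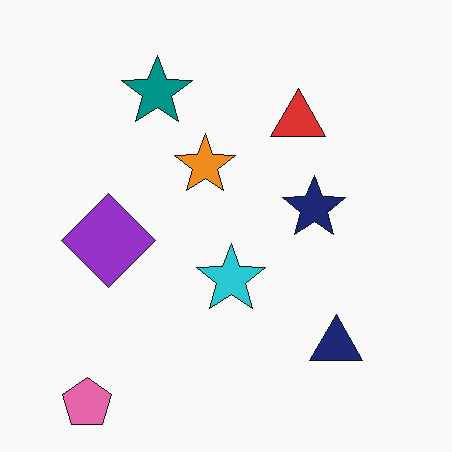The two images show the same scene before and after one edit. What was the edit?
The second image is the first JPEG-compressed with visible artifacts.

Blocky 8×8 compression artifacts appear around shape edges and the flat background shows ringing — characteristic JPEG degradation.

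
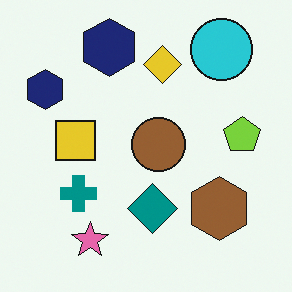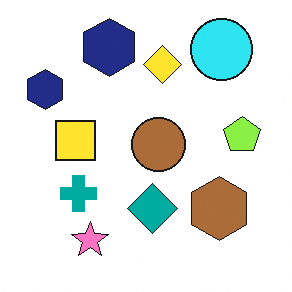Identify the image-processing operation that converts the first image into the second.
The second image is the first brightened a little.

Every pixel — background and shapes alike — is uniformly brightened.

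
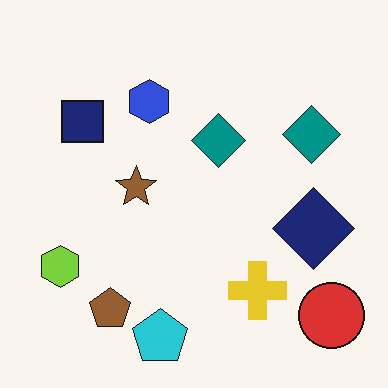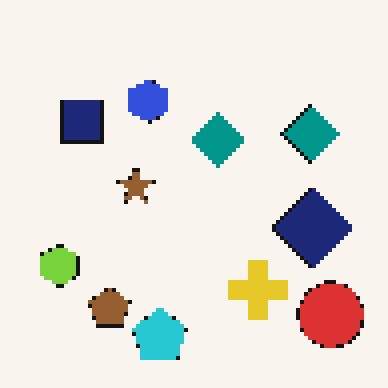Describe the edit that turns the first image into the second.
Lightly pixelated (a mild mosaic effect).

Shapes are reduced to large square blocks; fine edges and outlines are lost — a downscale-then-upscale (mosaic) effect.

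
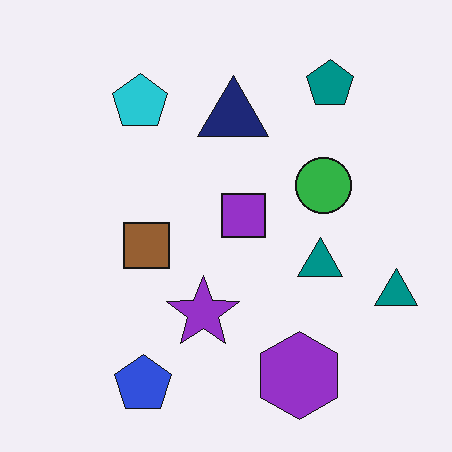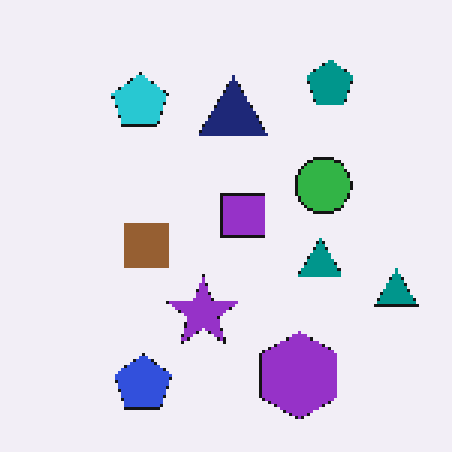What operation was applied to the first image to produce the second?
The image was mildly pixelated.

Shapes are reduced to large square blocks; fine edges and outlines are lost — a downscale-then-upscale (mosaic) effect.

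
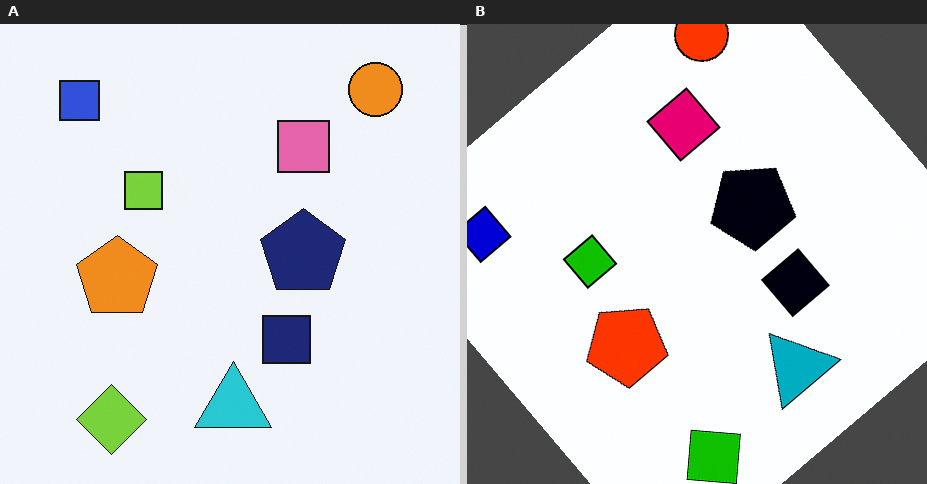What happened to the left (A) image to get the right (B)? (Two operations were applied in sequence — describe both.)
Given much higher contrast, then rotated counter-clockwise by a large amount — several tens of degrees.

Tones are pushed away from mid-grey across the whole image — a global contrast change. Every shape is tilted by the same angle and the image corners show triangular fill wedges — a whole-image rotation by a non-right angle.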